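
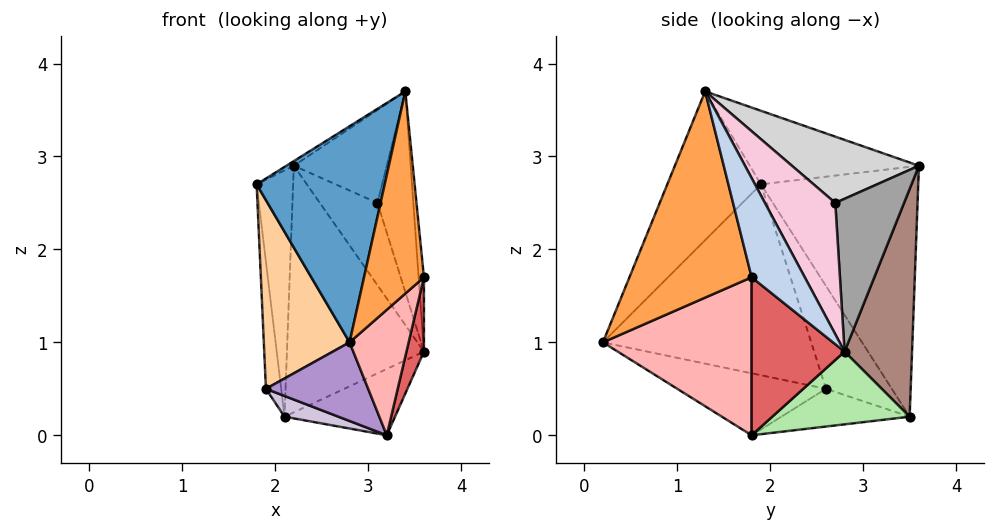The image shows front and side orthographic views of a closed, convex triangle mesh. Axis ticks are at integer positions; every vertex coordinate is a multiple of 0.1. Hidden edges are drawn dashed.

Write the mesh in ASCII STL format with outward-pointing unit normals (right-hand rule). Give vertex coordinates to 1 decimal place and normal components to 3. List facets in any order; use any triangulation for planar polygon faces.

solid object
 facet normal -0.536 -0.733 0.418
  outer loop
   vertex 3.4 1.3 3.7
   vertex 1.8 1.9 2.7
   vertex 2.8 0.2 1.0
  endloop
 endfacet
 facet normal 0.987 0.099 0.123
  outer loop
   vertex 3.6 1.8 1.7
   vertex 3.6 2.8 0.9
   vertex 3.4 1.3 3.7
  endloop
 endfacet
 facet normal 0.898 -0.440 -0.020
  outer loop
   vertex 3.6 1.8 1.7
   vertex 3.4 1.3 3.7
   vertex 2.8 0.2 1.0
  endloop
 endfacet
 facet normal -0.913 -0.376 -0.161
  outer loop
   vertex 1.9 2.6 0.5
   vertex 2.8 0.2 1.0
   vertex 1.8 1.9 2.7
  endloop
 endfacet
 facet normal -0.974 0.226 0.028
  outer loop
   vertex 1.9 2.6 0.5
   vertex 1.8 1.9 2.7
   vertex 2.1 3.5 0.2
  endloop
 endfacet
 facet normal 0.539 0.434 -0.722
  outer loop
   vertex 3.2 1.8 0.0
   vertex 2.1 3.5 0.2
   vertex 3.6 2.8 0.9
  endloop
 endfacet
 facet normal 0.957 -0.180 -0.225
  outer loop
   vertex 3.2 1.8 0.0
   vertex 3.6 2.8 0.9
   vertex 3.6 1.8 1.7
  endloop
 endfacet
 facet normal 0.908 -0.361 -0.214
  outer loop
   vertex 3.2 1.8 0.0
   vertex 3.6 1.8 1.7
   vertex 2.8 0.2 1.0
  endloop
 endfacet
 facet normal -0.518 -0.356 -0.777
  outer loop
   vertex 3.2 1.8 0.0
   vertex 2.8 0.2 1.0
   vertex 1.9 2.6 0.5
  endloop
 endfacet
 facet normal -0.452 -0.190 -0.871
  outer loop
   vertex 3.2 1.8 0.0
   vertex 1.9 2.6 0.5
   vertex 2.1 3.5 0.2
  endloop
 endfacet
 facet normal 0.441 0.896 -0.050
  outer loop
   vertex 2.2 3.6 2.9
   vertex 3.6 2.8 0.9
   vertex 2.1 3.5 0.2
  endloop
 endfacet
 facet normal -0.524 0.023 0.852
  outer loop
   vertex 2.2 3.6 2.9
   vertex 1.8 1.9 2.7
   vertex 3.4 1.3 3.7
  endloop
 endfacet
 facet normal -0.974 0.226 0.028
  outer loop
   vertex 2.2 3.6 2.9
   vertex 2.1 3.5 0.2
   vertex 1.8 1.9 2.7
  endloop
 endfacet
 facet normal 0.852 0.434 0.293
  outer loop
   vertex 3.1 2.7 2.5
   vertex 3.4 1.3 3.7
   vertex 3.6 2.8 0.9
  endloop
 endfacet
 facet normal 0.738 0.618 0.269
  outer loop
   vertex 3.1 2.7 2.5
   vertex 3.6 2.8 0.9
   vertex 2.2 3.6 2.9
  endloop
 endfacet
 facet normal 0.726 0.531 0.438
  outer loop
   vertex 3.1 2.7 2.5
   vertex 2.2 3.6 2.9
   vertex 3.4 1.3 3.7
  endloop
 endfacet
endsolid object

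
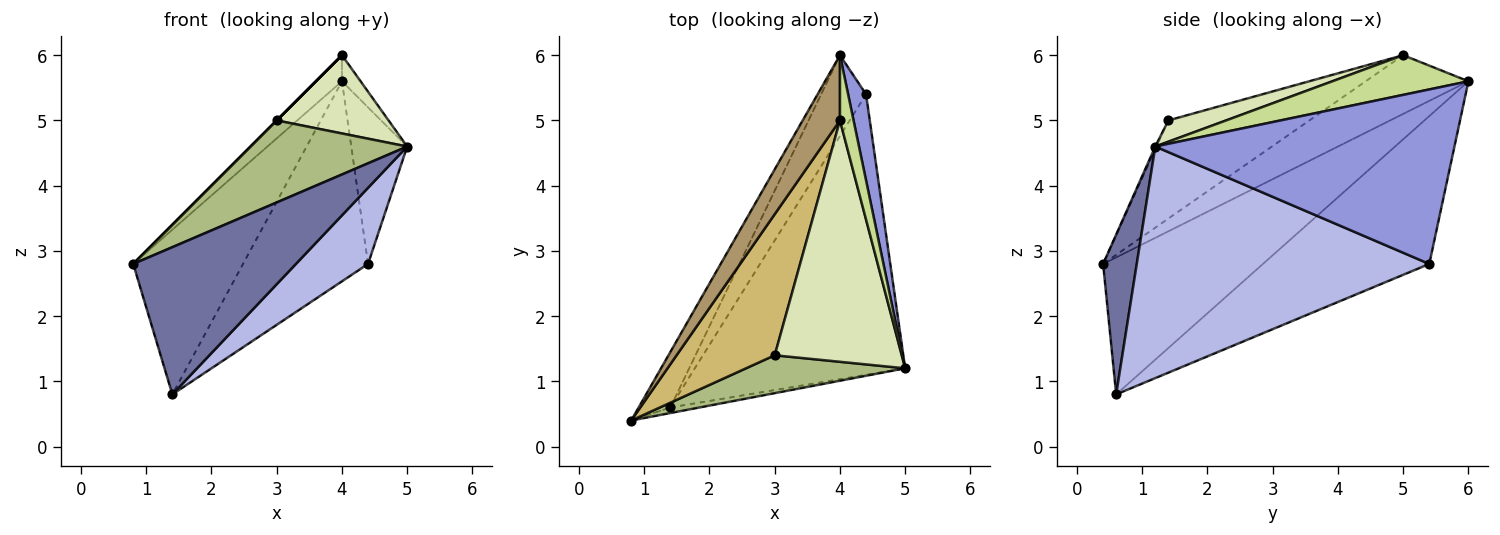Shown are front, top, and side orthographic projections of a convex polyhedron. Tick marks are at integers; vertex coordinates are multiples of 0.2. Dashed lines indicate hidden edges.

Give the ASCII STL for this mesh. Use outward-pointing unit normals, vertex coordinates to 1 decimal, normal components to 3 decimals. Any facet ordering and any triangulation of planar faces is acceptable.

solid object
 facet normal 0.202 -0.979 -0.037
  outer loop
   vertex 1.4 0.6 0.8
   vertex 5.0 1.2 4.6
   vertex 0.8 0.4 2.8
  endloop
 endfacet
 facet normal -0.810 0.556 -0.187
  outer loop
   vertex 1.4 0.6 0.8
   vertex 0.8 0.4 2.8
   vertex 4.0 6.0 5.6
  endloop
 endfacet
 facet normal 0.978 0.183 0.101
  outer loop
   vertex 4.4 5.4 2.8
   vertex 4.0 6.0 5.6
   vertex 5.0 1.2 4.6
  endloop
 endfacet
 facet normal 0.728 -0.179 -0.661
  outer loop
   vertex 4.4 5.4 2.8
   vertex 5.0 1.2 4.6
   vertex 1.4 0.6 0.8
  endloop
 endfacet
 facet normal -0.777 0.584 -0.236
  outer loop
   vertex 4.4 5.4 2.8
   vertex 1.4 0.6 0.8
   vertex 4.0 6.0 5.6
  endloop
 endfacet
 facet normal -0.007 -0.908 0.419
  outer loop
   vertex 3.0 1.4 5.0
   vertex 0.8 0.4 2.8
   vertex 5.0 1.2 4.6
  endloop
 endfacet
 facet normal 0.938 0.129 0.321
  outer loop
   vertex 4.0 5.0 6.0
   vertex 5.0 1.2 4.6
   vertex 4.0 6.0 5.6
  endloop
 endfacet
 facet normal 0.157 -0.305 0.939
  outer loop
   vertex 4.0 5.0 6.0
   vertex 3.0 1.4 5.0
   vertex 5.0 1.2 4.6
  endloop
 endfacet
 facet normal -0.825 0.210 0.524
  outer loop
   vertex 4.0 5.0 6.0
   vertex 4.0 6.0 5.6
   vertex 0.8 0.4 2.8
  endloop
 endfacet
 facet normal -0.707 0.000 0.707
  outer loop
   vertex 4.0 5.0 6.0
   vertex 0.8 0.4 2.8
   vertex 3.0 1.4 5.0
  endloop
 endfacet
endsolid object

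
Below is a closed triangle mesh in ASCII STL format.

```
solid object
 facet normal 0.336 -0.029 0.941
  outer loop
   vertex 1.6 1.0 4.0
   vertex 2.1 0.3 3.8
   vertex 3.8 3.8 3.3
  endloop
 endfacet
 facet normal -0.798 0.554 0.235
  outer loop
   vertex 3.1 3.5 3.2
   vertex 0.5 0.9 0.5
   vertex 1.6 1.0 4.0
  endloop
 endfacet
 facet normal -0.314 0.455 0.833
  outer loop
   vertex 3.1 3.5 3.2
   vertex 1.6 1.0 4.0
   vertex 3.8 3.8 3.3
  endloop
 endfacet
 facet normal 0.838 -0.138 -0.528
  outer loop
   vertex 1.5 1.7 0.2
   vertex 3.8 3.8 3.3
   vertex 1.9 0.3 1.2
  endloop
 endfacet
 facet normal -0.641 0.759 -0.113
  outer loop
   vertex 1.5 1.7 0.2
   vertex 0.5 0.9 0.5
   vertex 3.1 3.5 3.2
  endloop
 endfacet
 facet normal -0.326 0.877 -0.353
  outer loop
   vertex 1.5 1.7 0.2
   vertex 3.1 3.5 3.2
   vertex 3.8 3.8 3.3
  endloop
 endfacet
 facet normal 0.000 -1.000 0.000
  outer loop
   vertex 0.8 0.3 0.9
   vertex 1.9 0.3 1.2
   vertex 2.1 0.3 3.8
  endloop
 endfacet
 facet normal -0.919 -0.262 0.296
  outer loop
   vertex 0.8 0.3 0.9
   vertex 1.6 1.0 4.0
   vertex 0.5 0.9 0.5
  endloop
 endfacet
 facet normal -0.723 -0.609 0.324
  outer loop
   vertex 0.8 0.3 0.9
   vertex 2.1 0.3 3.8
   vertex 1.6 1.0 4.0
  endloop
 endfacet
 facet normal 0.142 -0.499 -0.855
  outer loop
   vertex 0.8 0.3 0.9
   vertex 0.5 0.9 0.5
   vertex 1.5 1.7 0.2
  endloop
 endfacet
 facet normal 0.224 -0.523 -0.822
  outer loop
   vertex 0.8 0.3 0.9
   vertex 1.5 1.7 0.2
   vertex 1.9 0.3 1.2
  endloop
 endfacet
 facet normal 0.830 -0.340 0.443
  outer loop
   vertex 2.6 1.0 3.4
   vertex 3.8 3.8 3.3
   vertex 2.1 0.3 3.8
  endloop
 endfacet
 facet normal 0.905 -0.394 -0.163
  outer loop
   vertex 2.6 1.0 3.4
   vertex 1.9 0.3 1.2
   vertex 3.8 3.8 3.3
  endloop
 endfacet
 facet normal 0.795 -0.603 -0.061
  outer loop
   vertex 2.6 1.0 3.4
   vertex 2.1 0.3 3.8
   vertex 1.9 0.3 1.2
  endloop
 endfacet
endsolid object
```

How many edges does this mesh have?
21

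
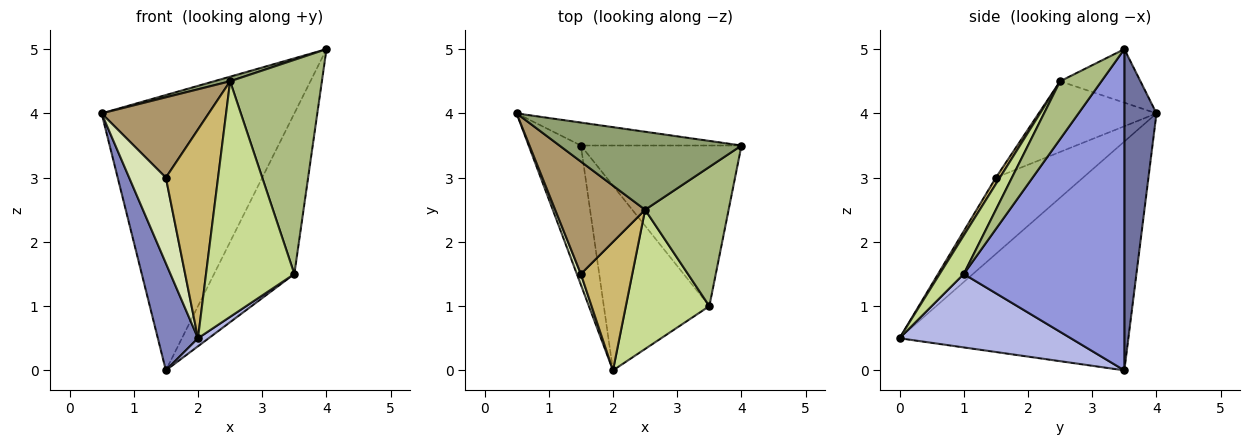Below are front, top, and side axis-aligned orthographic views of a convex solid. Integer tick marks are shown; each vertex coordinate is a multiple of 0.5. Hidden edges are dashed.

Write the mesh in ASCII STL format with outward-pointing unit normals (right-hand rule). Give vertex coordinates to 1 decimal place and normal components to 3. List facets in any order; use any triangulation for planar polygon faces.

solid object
 facet normal 0.164 0.983 -0.082
  outer loop
   vertex 1.5 3.5 0.0
   vertex 0.5 4.0 4.0
   vertex 4.0 3.5 5.0
  endloop
 endfacet
 facet normal -0.961 -0.169 -0.219
  outer loop
   vertex 1.5 3.5 0.0
   vertex 2.0 0.0 0.5
   vertex 0.5 4.0 4.0
  endloop
 endfacet
 facet normal 0.816 0.408 -0.408
  outer loop
   vertex 3.5 1.0 1.5
   vertex 1.5 3.5 0.0
   vertex 4.0 3.5 5.0
  endloop
 endfacet
 facet normal 0.571 -0.036 -0.820
  outer loop
   vertex 3.5 1.0 1.5
   vertex 2.0 0.0 0.5
   vertex 1.5 3.5 0.0
  endloop
 endfacet
 facet normal -0.282 -0.056 0.958
  outer loop
   vertex 2.5 2.5 4.5
   vertex 4.0 3.5 5.0
   vertex 0.5 4.0 4.0
  endloop
 endfacet
 facet normal 0.353 -0.784 0.510
  outer loop
   vertex 2.5 2.5 4.5
   vertex 3.5 1.0 1.5
   vertex 4.0 3.5 5.0
  endloop
 endfacet
 facet normal 0.229 -0.838 0.495
  outer loop
   vertex 2.5 2.5 4.5
   vertex 2.0 0.0 0.5
   vertex 3.5 1.0 1.5
  endloop
 endfacet
 facet normal -0.921 -0.388 0.048
  outer loop
   vertex 1.5 1.5 3.0
   vertex 0.5 4.0 4.0
   vertex 2.0 0.0 0.5
  endloop
 endfacet
 facet normal -0.539 -0.490 0.686
  outer loop
   vertex 1.5 1.5 3.0
   vertex 2.5 2.5 4.5
   vertex 0.5 4.0 4.0
  endloop
 endfacet
 facet normal 0.065 -0.850 0.523
  outer loop
   vertex 1.5 1.5 3.0
   vertex 2.0 0.0 0.5
   vertex 2.5 2.5 4.5
  endloop
 endfacet
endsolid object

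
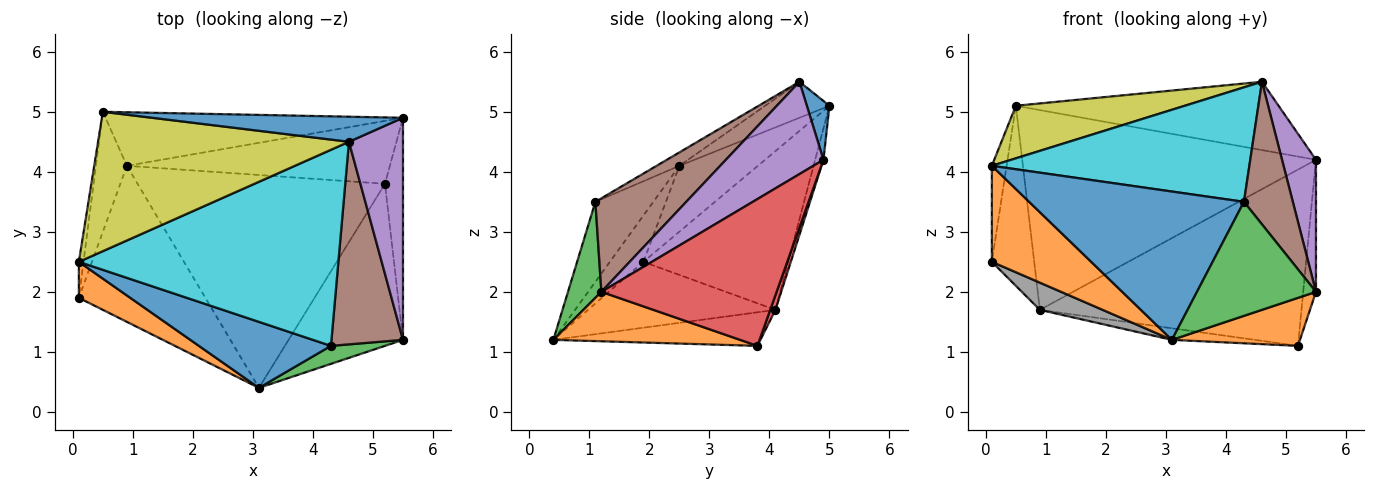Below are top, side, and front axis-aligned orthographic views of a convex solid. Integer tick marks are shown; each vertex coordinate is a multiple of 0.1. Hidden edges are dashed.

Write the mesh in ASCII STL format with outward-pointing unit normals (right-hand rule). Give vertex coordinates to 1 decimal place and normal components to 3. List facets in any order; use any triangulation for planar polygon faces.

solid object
 facet normal -0.239 -0.887 0.395
  outer loop
   vertex 4.3 1.1 3.5
   vertex 0.1 2.5 4.1
   vertex 3.1 0.4 1.2
  endloop
 endfacet
 facet normal -0.301 -0.893 0.335
  outer loop
   vertex 0.1 1.9 2.5
   vertex 3.1 0.4 1.2
   vertex 0.1 2.5 4.1
  endloop
 endfacet
 facet normal -0.980 0.185 -0.069
  outer loop
   vertex 0.1 1.9 2.5
   vertex 0.1 2.5 4.1
   vertex 0.5 5.0 5.1
  endloop
 endfacet
 facet normal 0.019 0.942 -0.336
  outer loop
   vertex 0.9 4.1 1.7
   vertex 5.5 4.9 4.2
   vertex 5.2 3.8 1.1
  endloop
 endfacet
 facet normal -0.027 0.966 -0.259
  outer loop
   vertex 0.9 4.1 1.7
   vertex 0.5 5.0 5.1
   vertex 5.5 4.9 4.2
  endloop
 endfacet
 facet normal -0.943 0.276 -0.184
  outer loop
   vertex 0.9 4.1 1.7
   vertex 0.1 1.9 2.5
   vertex 0.5 5.0 5.1
  endloop
 endfacet
 facet normal -0.134 0.054 -0.989
  outer loop
   vertex 0.9 4.1 1.7
   vertex 5.2 3.8 1.1
   vertex 3.1 0.4 1.2
  endloop
 endfacet
 facet normal -0.456 -0.153 -0.877
  outer loop
   vertex 0.9 4.1 1.7
   vertex 3.1 0.4 1.2
   vertex 0.1 1.9 2.5
  endloop
 endfacet
 facet normal -0.133 -0.350 0.927
  outer loop
   vertex 4.6 4.5 5.5
   vertex 0.5 5.0 5.1
   vertex 0.1 2.5 4.1
  endloop
 endfacet
 facet normal -0.045 -0.504 0.863
  outer loop
   vertex 4.6 4.5 5.5
   vertex 0.1 2.5 4.1
   vertex 4.3 1.1 3.5
  endloop
 endfacet
 facet normal 0.081 0.936 0.344
  outer loop
   vertex 4.6 4.5 5.5
   vertex 5.5 4.9 4.2
   vertex 0.5 5.0 5.1
  endloop
 endfacet
 facet normal 0.383 -0.262 -0.886
  outer loop
   vertex 5.5 1.2 2.0
   vertex 3.1 0.4 1.2
   vertex 5.2 3.8 1.1
  endloop
 endfacet
 facet normal 0.267 -0.952 0.150
  outer loop
   vertex 5.5 1.2 2.0
   vertex 4.3 1.1 3.5
   vertex 3.1 0.4 1.2
  endloop
 endfacet
 facet normal 0.990 0.072 -0.121
  outer loop
   vertex 5.5 1.2 2.0
   vertex 5.2 3.8 1.1
   vertex 5.5 4.9 4.2
  endloop
 endfacet
 facet normal 0.827 -0.288 0.484
  outer loop
   vertex 5.5 1.2 2.0
   vertex 5.5 4.9 4.2
   vertex 4.6 4.5 5.5
  endloop
 endfacet
 facet normal 0.731 -0.393 0.558
  outer loop
   vertex 5.5 1.2 2.0
   vertex 4.6 4.5 5.5
   vertex 4.3 1.1 3.5
  endloop
 endfacet
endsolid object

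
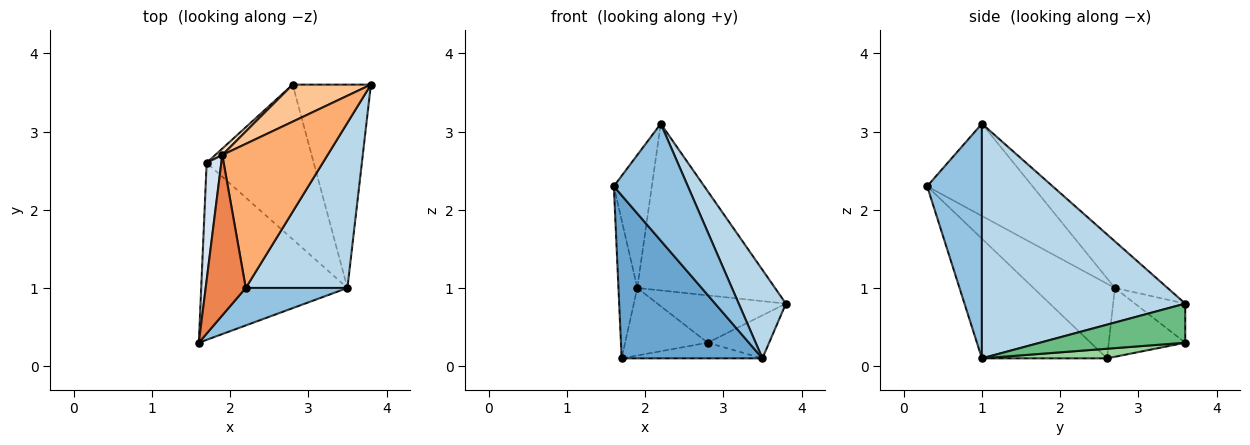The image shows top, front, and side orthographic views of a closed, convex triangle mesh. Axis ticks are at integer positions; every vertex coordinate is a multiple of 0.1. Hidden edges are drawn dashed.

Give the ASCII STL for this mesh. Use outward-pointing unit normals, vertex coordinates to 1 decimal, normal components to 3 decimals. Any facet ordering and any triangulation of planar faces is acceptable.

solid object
 facet normal -0.516 -0.580 -0.630
  outer loop
   vertex 3.5 1.0 0.1
   vertex 1.6 0.3 2.3
   vertex 1.7 2.6 0.1
  endloop
 endfacet
 facet normal 0.576 -0.779 0.249
  outer loop
   vertex 3.5 1.0 0.1
   vertex 2.2 1.0 3.1
   vertex 1.6 0.3 2.3
  endloop
 endfacet
 facet normal 0.897 -0.208 0.389
  outer loop
   vertex 3.5 1.0 0.1
   vertex 3.8 3.6 0.8
   vertex 2.2 1.0 3.1
  endloop
 endfacet
 facet normal -0.957 0.221 0.188
  outer loop
   vertex 1.9 2.7 1.0
   vertex 1.7 2.6 0.1
   vertex 1.6 0.3 2.3
  endloop
 endfacet
 facet normal -0.871 0.314 0.378
  outer loop
   vertex 1.9 2.7 1.0
   vertex 1.6 0.3 2.3
   vertex 2.2 1.0 3.1
  endloop
 endfacet
 facet normal -0.278 0.727 0.628
  outer loop
   vertex 1.9 2.7 1.0
   vertex 2.2 1.0 3.1
   vertex 3.8 3.6 0.8
  endloop
 endfacet
 facet normal -0.294 0.753 0.589
  outer loop
   vertex 2.8 3.6 0.3
   vertex 1.9 2.7 1.0
   vertex 3.8 3.6 0.8
  endloop
 endfacet
 facet normal -0.678 0.732 0.069
  outer loop
   vertex 2.8 3.6 0.3
   vertex 1.7 2.6 0.1
   vertex 1.9 2.7 1.0
  endloop
 endfacet
 facet normal 0.439 0.186 -0.879
  outer loop
   vertex 2.8 3.6 0.3
   vertex 3.8 3.6 0.8
   vertex 3.5 1.0 0.1
  endloop
 endfacet
 facet normal 0.089 0.100 -0.991
  outer loop
   vertex 2.8 3.6 0.3
   vertex 3.5 1.0 0.1
   vertex 1.7 2.6 0.1
  endloop
 endfacet
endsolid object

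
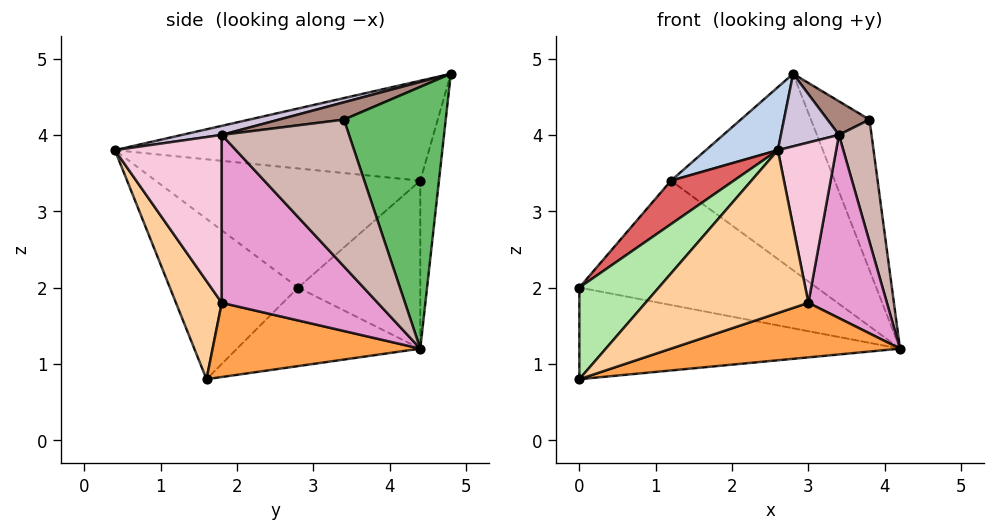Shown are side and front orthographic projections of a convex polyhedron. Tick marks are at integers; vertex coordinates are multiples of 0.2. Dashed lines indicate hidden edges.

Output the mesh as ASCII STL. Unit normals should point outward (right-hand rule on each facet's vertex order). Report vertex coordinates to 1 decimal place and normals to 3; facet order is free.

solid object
 facet normal -0.112 0.982 -0.153
  outer loop
   vertex 1.2 4.4 3.4
   vertex 2.8 4.8 4.8
   vertex 4.2 4.4 1.2
  endloop
 endfacet
 facet normal -0.631 -0.145 0.762
  outer loop
   vertex 1.2 4.4 3.4
   vertex 2.6 0.4 3.8
   vertex 2.8 4.8 4.8
  endloop
 endfacet
 facet normal 0.317 -0.350 -0.882
  outer loop
   vertex 3.0 1.8 1.8
   vertex 0.0 1.6 0.8
   vertex 4.2 4.4 1.2
  endloop
 endfacet
 facet normal 0.230 -0.818 -0.527
  outer loop
   vertex 3.0 1.8 1.8
   vertex 2.6 0.4 3.8
   vertex 0.0 1.6 0.8
  endloop
 endfacet
 facet normal 0.834 0.480 0.271
  outer loop
   vertex 3.8 3.4 4.2
   vertex 4.2 4.4 1.2
   vertex 2.8 4.8 4.8
  endloop
 endfacet
 facet normal -0.752 -0.466 0.466
  outer loop
   vertex 0.0 2.8 2.0
   vertex 0.0 1.6 0.8
   vertex 2.6 0.4 3.8
  endloop
 endfacet
 facet normal -0.655 -0.155 0.739
  outer loop
   vertex 0.0 2.8 2.0
   vertex 2.6 0.4 3.8
   vertex 1.2 4.4 3.4
  endloop
 endfacet
 facet normal -0.375 0.656 -0.656
  outer loop
   vertex 0.0 2.8 2.0
   vertex 4.2 4.4 1.2
   vertex 0.0 1.6 0.8
  endloop
 endfacet
 facet normal -0.388 0.754 -0.529
  outer loop
   vertex 0.0 2.8 2.0
   vertex 1.2 4.4 3.4
   vertex 4.2 4.4 1.2
  endloop
 endfacet
 facet normal 0.154 -0.226 0.962
  outer loop
   vertex 3.4 1.8 4.0
   vertex 2.8 4.8 4.8
   vertex 2.6 0.4 3.8
  endloop
 endfacet
 facet normal 0.295 -0.191 0.936
  outer loop
   vertex 3.4 1.8 4.0
   vertex 3.8 3.4 4.2
   vertex 2.8 4.8 4.8
  endloop
 endfacet
 facet normal 0.968 -0.248 0.046
  outer loop
   vertex 3.4 1.8 4.0
   vertex 4.2 4.4 1.2
   vertex 3.8 3.4 4.2
  endloop
 endfacet
 facet normal 0.882 -0.444 -0.160
  outer loop
   vertex 3.4 1.8 4.0
   vertex 3.0 1.8 1.8
   vertex 4.2 4.4 1.2
  endloop
 endfacet
 facet normal 0.867 -0.473 -0.158
  outer loop
   vertex 3.4 1.8 4.0
   vertex 2.6 0.4 3.8
   vertex 3.0 1.8 1.8
  endloop
 endfacet
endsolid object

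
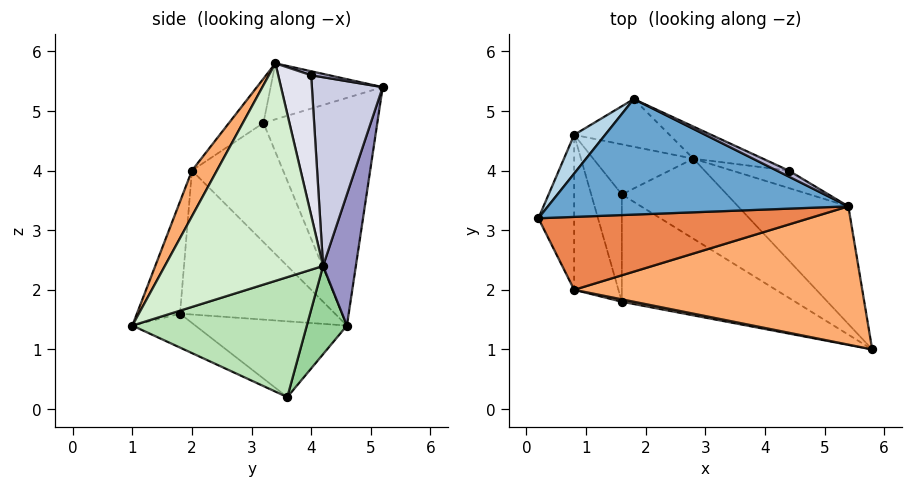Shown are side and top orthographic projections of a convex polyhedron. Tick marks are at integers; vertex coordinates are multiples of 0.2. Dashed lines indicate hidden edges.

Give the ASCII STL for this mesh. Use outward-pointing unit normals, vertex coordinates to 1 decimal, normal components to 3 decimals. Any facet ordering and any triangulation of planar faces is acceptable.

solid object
 facet normal -0.181 -0.147 0.972
  outer loop
   vertex 5.4 3.4 5.8
   vertex 1.8 5.2 5.4
   vertex 0.2 3.2 4.8
  endloop
 endfacet
 facet normal -0.153 -0.607 -0.780
  outer loop
   vertex 1.6 1.8 1.6
   vertex 1.6 3.6 0.2
   vertex 5.8 1.0 1.4
  endloop
 endfacet
 facet normal -0.792 0.601 0.108
  outer loop
   vertex 0.8 4.6 1.4
   vertex 0.2 3.2 4.8
   vertex 1.8 5.2 5.4
  endloop
 endfacet
 facet normal -0.890 -0.280 -0.360
  outer loop
   vertex 0.8 4.6 1.4
   vertex 1.6 3.6 0.2
   vertex 1.6 1.8 1.6
  endloop
 endfacet
 facet normal -0.130 -0.594 0.794
  outer loop
   vertex 0.8 2.0 4.0
   vertex 5.4 3.4 5.8
   vertex 0.2 3.2 4.8
  endloop
 endfacet
 facet normal 0.077 -0.872 0.483
  outer loop
   vertex 0.8 2.0 4.0
   vertex 5.8 1.0 1.4
   vertex 5.4 3.4 5.8
  endloop
 endfacet
 facet normal -0.186 -0.982 0.020
  outer loop
   vertex 0.8 2.0 4.0
   vertex 1.6 1.8 1.6
   vertex 5.8 1.0 1.4
  endloop
 endfacet
 facet normal -0.921 -0.276 -0.276
  outer loop
   vertex 0.8 2.0 4.0
   vertex 0.2 3.2 4.8
   vertex 0.8 4.6 1.4
  endloop
 endfacet
 facet normal -0.917 -0.282 -0.282
  outer loop
   vertex 0.8 2.0 4.0
   vertex 0.8 4.6 1.4
   vertex 1.6 1.8 1.6
  endloop
 endfacet
 facet normal 0.379 0.819 -0.430
  outer loop
   vertex 2.8 4.2 2.4
   vertex 1.6 3.6 0.2
   vertex 0.8 4.6 1.4
  endloop
 endfacet
 facet normal 0.556 0.674 -0.487
  outer loop
   vertex 2.8 4.2 2.4
   vertex 5.8 1.0 1.4
   vertex 1.6 3.6 0.2
  endloop
 endfacet
 facet normal 0.638 0.699 -0.323
  outer loop
   vertex 2.8 4.2 2.4
   vertex 5.4 3.4 5.8
   vertex 5.8 1.0 1.4
  endloop
 endfacet
 facet normal 0.293 0.932 -0.213
  outer loop
   vertex 2.8 4.2 2.4
   vertex 0.8 4.6 1.4
   vertex 1.8 5.2 5.4
  endloop
 endfacet
 facet normal 0.242 0.645 0.725
  outer loop
   vertex 4.4 4.0 5.6
   vertex 1.8 5.2 5.4
   vertex 5.4 3.4 5.8
  endloop
 endfacet
 facet normal 0.424 0.892 -0.156
  outer loop
   vertex 4.4 4.0 5.6
   vertex 2.8 4.2 2.4
   vertex 1.8 5.2 5.4
  endloop
 endfacet
 facet normal 0.534 0.818 -0.216
  outer loop
   vertex 4.4 4.0 5.6
   vertex 5.4 3.4 5.8
   vertex 2.8 4.2 2.4
  endloop
 endfacet
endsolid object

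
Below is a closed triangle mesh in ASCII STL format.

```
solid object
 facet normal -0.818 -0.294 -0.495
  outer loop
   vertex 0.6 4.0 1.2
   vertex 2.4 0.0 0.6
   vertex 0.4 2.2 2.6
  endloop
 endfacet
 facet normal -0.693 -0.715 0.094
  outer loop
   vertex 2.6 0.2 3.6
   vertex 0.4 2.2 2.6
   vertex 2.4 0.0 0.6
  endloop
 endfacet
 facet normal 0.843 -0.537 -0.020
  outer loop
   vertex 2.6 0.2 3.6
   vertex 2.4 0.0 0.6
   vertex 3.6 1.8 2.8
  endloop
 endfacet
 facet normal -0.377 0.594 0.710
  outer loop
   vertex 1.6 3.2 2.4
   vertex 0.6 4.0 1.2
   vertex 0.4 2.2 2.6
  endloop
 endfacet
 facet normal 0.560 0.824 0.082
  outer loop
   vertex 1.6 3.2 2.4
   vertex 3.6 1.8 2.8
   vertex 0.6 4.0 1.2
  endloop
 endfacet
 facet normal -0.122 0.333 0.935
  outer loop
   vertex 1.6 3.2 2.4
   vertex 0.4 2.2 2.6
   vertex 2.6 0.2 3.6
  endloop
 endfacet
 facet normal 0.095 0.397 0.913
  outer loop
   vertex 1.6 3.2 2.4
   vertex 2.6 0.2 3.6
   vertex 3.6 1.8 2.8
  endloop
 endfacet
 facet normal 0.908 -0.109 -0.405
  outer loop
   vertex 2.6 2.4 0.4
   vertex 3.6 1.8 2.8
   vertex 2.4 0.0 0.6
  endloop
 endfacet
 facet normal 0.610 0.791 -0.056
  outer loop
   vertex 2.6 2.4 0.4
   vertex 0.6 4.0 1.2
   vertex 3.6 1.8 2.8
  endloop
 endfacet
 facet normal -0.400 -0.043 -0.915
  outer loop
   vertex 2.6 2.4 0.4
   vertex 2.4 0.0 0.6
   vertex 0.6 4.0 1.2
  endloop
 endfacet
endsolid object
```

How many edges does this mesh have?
15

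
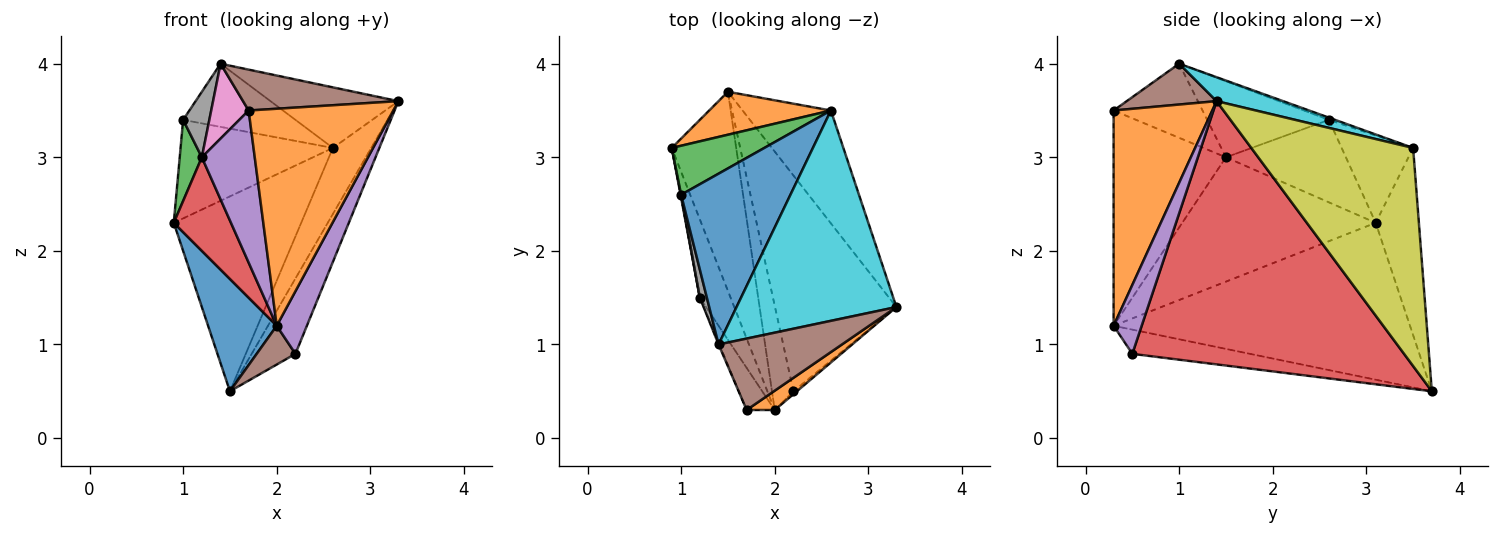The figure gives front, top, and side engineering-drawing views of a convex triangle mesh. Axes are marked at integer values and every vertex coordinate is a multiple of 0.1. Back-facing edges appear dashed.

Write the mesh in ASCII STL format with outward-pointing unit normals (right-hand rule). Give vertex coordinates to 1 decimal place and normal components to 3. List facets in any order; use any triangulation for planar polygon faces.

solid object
 facet normal -0.905 -0.209 -0.371
  outer loop
   vertex 2.0 0.3 1.2
   vertex 0.9 3.1 2.3
   vertex 1.5 3.7 0.5
  endloop
 endfacet
 facet normal 0.562 -0.824 0.073
  outer loop
   vertex 2.0 0.3 1.2
   vertex 3.3 1.4 3.6
   vertex 1.7 0.3 3.5
  endloop
 endfacet
 facet normal -0.983 -0.181 0.007
  outer loop
   vertex 1.2 1.5 3.0
   vertex 1.0 2.6 3.4
   vertex 0.9 3.1 2.3
  endloop
 endfacet
 facet normal -0.933 -0.276 -0.231
  outer loop
   vertex 1.2 1.5 3.0
   vertex 0.9 3.1 2.3
   vertex 2.0 0.3 1.2
  endloop
 endfacet
 facet normal -0.898 -0.423 -0.117
  outer loop
   vertex 1.2 1.5 3.0
   vertex 2.0 0.3 1.2
   vertex 1.7 0.3 3.5
  endloop
 endfacet
 facet normal 0.276 -0.477 0.834
  outer loop
   vertex 1.4 1.0 4.0
   vertex 1.7 0.3 3.5
   vertex 3.3 1.4 3.6
  endloop
 endfacet
 facet normal -0.922 -0.388 -0.010
  outer loop
   vertex 1.4 1.0 4.0
   vertex 1.2 1.5 3.0
   vertex 1.7 0.3 3.5
  endloop
 endfacet
 facet normal -0.974 -0.210 0.090
  outer loop
   vertex 1.4 1.0 4.0
   vertex 1.0 2.6 3.4
   vertex 1.2 1.5 3.0
  endloop
 endfacet
 facet normal 0.905 0.215 -0.367
  outer loop
   vertex 2.6 3.5 3.1
   vertex 3.3 1.4 3.6
   vertex 1.5 3.7 0.5
  endloop
 endfacet
 facet normal 0.143 0.274 0.951
  outer loop
   vertex 2.6 3.5 3.1
   vertex 1.4 1.0 4.0
   vertex 3.3 1.4 3.6
  endloop
 endfacet
 facet normal -0.019 0.347 0.938
  outer loop
   vertex 2.6 3.5 3.1
   vertex 1.0 2.6 3.4
   vertex 1.4 1.0 4.0
  endloop
 endfacet
 facet normal -0.314 0.927 0.204
  outer loop
   vertex 2.6 3.5 3.1
   vertex 1.5 3.7 0.5
   vertex 0.9 3.1 2.3
  endloop
 endfacet
 facet normal -0.387 0.826 0.410
  outer loop
   vertex 2.6 3.5 3.1
   vertex 0.9 3.1 2.3
   vertex 1.0 2.6 3.4
  endloop
 endfacet
 facet normal 0.899 0.145 -0.414
  outer loop
   vertex 2.2 0.5 0.9
   vertex 1.5 3.7 0.5
   vertex 3.3 1.4 3.6
  endloop
 endfacet
 facet normal 0.681 -0.731 -0.034
  outer loop
   vertex 2.2 0.5 0.9
   vertex 3.3 1.4 3.6
   vertex 2.0 0.3 1.2
  endloop
 endfacet
 facet normal -0.727 -0.239 -0.644
  outer loop
   vertex 2.2 0.5 0.9
   vertex 2.0 0.3 1.2
   vertex 1.5 3.7 0.5
  endloop
 endfacet
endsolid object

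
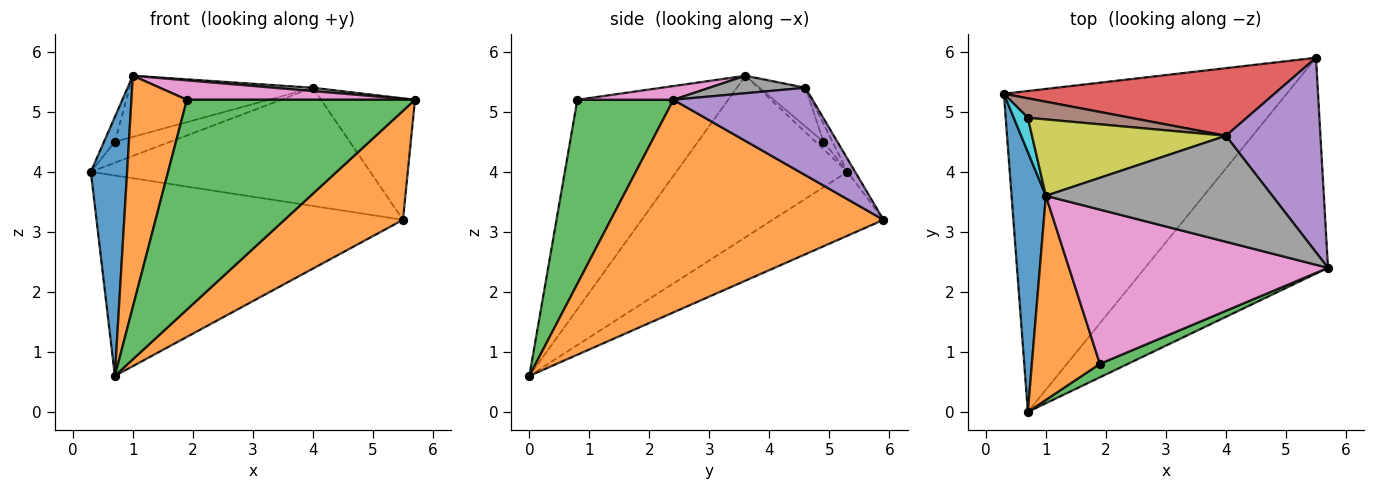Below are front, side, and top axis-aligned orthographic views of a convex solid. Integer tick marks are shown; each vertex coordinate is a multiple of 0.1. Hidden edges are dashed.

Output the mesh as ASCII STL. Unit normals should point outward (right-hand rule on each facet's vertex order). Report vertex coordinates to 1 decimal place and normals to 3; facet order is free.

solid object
 facet normal -0.188 0.520 -0.833
  outer loop
   vertex 5.5 5.9 3.2
   vertex 0.7 0.0 0.6
   vertex 0.3 5.3 4.0
  endloop
 endfacet
 facet normal 0.720 -0.313 -0.619
  outer loop
   vertex 5.5 5.9 3.2
   vertex 5.7 2.4 5.2
   vertex 0.7 0.0 0.6
  endloop
 endfacet
 facet normal 0.387 -0.920 0.059
  outer loop
   vertex 1.9 0.8 5.2
   vertex 0.7 0.0 0.6
   vertex 5.7 2.4 5.2
  endloop
 endfacet
 facet normal -0.024 0.868 0.497
  outer loop
   vertex 4.0 4.6 5.4
   vertex 5.5 5.9 3.2
   vertex 0.3 5.3 4.0
  endloop
 endfacet
 facet normal 0.618 0.417 0.667
  outer loop
   vertex 4.0 4.6 5.4
   vertex 5.7 2.4 5.2
   vertex 5.5 5.9 3.2
  endloop
 endfacet
 facet normal -0.118 0.727 0.676
  outer loop
   vertex 0.7 4.9 4.5
   vertex 4.0 4.6 5.4
   vertex 0.3 5.3 4.0
  endloop
 endfacet
 facet normal 0.052 -0.125 0.991
  outer loop
   vertex 1.0 3.6 5.6
   vertex 1.9 0.8 5.2
   vertex 5.7 2.4 5.2
  endloop
 endfacet
 facet normal 0.077 -0.031 0.997
  outer loop
   vertex 1.0 3.6 5.6
   vertex 5.7 2.4 5.2
   vertex 4.0 4.6 5.4
  endloop
 endfacet
 facet normal -0.154 0.617 0.772
  outer loop
   vertex 1.0 3.6 5.6
   vertex 4.0 4.6 5.4
   vertex 0.7 4.9 4.5
  endloop
 endfacet
 facet normal -0.391 0.540 0.745
  outer loop
   vertex 1.0 3.6 5.6
   vertex 0.7 4.9 4.5
   vertex 0.3 5.3 4.0
  endloop
 endfacet
 facet normal -0.958 -0.203 0.204
  outer loop
   vertex 1.0 3.6 5.6
   vertex 0.3 5.3 4.0
   vertex 0.7 0.0 0.6
  endloop
 endfacet
 facet normal -0.898 -0.330 0.292
  outer loop
   vertex 1.0 3.6 5.6
   vertex 0.7 0.0 0.6
   vertex 1.9 0.8 5.2
  endloop
 endfacet
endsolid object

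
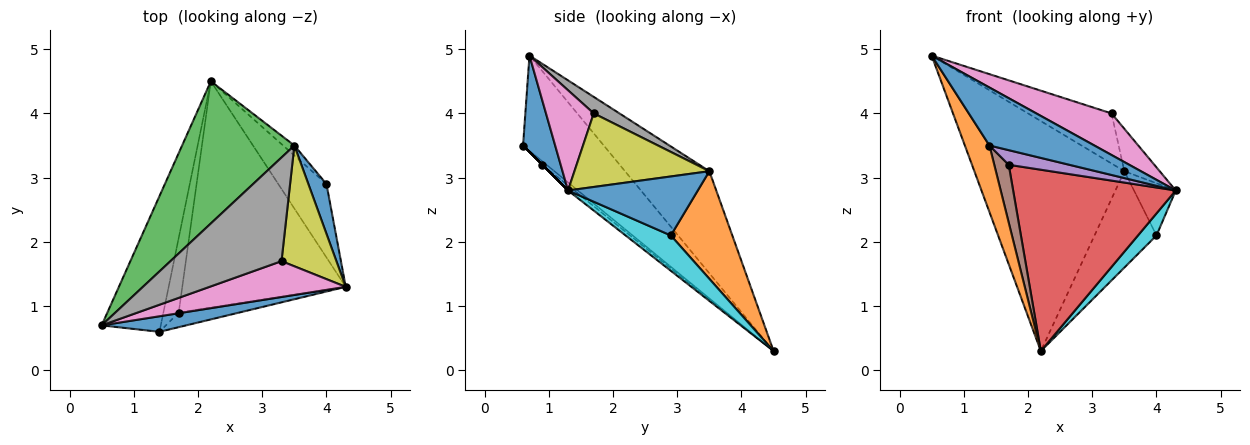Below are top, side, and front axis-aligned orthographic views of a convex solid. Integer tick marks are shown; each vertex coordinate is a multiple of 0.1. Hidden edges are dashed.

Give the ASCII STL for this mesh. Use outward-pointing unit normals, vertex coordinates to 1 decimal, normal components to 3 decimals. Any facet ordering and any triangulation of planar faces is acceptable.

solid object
 facet normal 0.284 -0.926 0.248
  outer loop
   vertex 1.4 0.6 3.5
   vertex 4.3 1.3 2.8
   vertex 0.5 0.7 4.9
  endloop
 endfacet
 facet normal -0.822 -0.250 -0.511
  outer loop
   vertex 1.4 0.6 3.5
   vertex 0.5 0.7 4.9
   vertex 2.2 4.5 0.3
  endloop
 endfacet
 facet normal -0.432 0.767 0.474
  outer loop
   vertex 3.5 3.5 3.1
   vertex 2.2 4.5 0.3
   vertex 0.5 0.7 4.9
  endloop
 endfacet
 facet normal -0.024 -0.625 -0.780
  outer loop
   vertex 1.7 0.9 3.2
   vertex 2.2 4.5 0.3
   vertex 4.3 1.3 2.8
  endloop
 endfacet
 facet normal 0.000 -0.707 -0.707
  outer loop
   vertex 1.7 0.9 3.2
   vertex 4.3 1.3 2.8
   vertex 1.4 0.6 3.5
  endloop
 endfacet
 facet normal -0.176 -0.603 -0.778
  outer loop
   vertex 1.7 0.9 3.2
   vertex 1.4 0.6 3.5
   vertex 2.2 4.5 0.3
  endloop
 endfacet
 facet normal 0.433 -0.683 0.588
  outer loop
   vertex 3.3 1.7 4.0
   vertex 0.5 0.7 4.9
   vertex 4.3 1.3 2.8
  endloop
 endfacet
 facet normal 0.133 0.431 0.892
  outer loop
   vertex 3.3 1.7 4.0
   vertex 3.5 3.5 3.1
   vertex 0.5 0.7 4.9
  endloop
 endfacet
 facet normal 0.784 0.205 0.585
  outer loop
   vertex 3.3 1.7 4.0
   vertex 4.3 1.3 2.8
   vertex 3.5 3.5 3.1
  endloop
 endfacet
 facet normal 0.575 -0.235 -0.784
  outer loop
   vertex 4.0 2.9 2.1
   vertex 4.3 1.3 2.8
   vertex 2.2 4.5 0.3
  endloop
 endfacet
 facet normal 0.914 0.294 0.280
  outer loop
   vertex 4.0 2.9 2.1
   vertex 3.5 3.5 3.1
   vertex 4.3 1.3 2.8
  endloop
 endfacet
 facet normal 0.703 0.708 -0.073
  outer loop
   vertex 4.0 2.9 2.1
   vertex 2.2 4.5 0.3
   vertex 3.5 3.5 3.1
  endloop
 endfacet
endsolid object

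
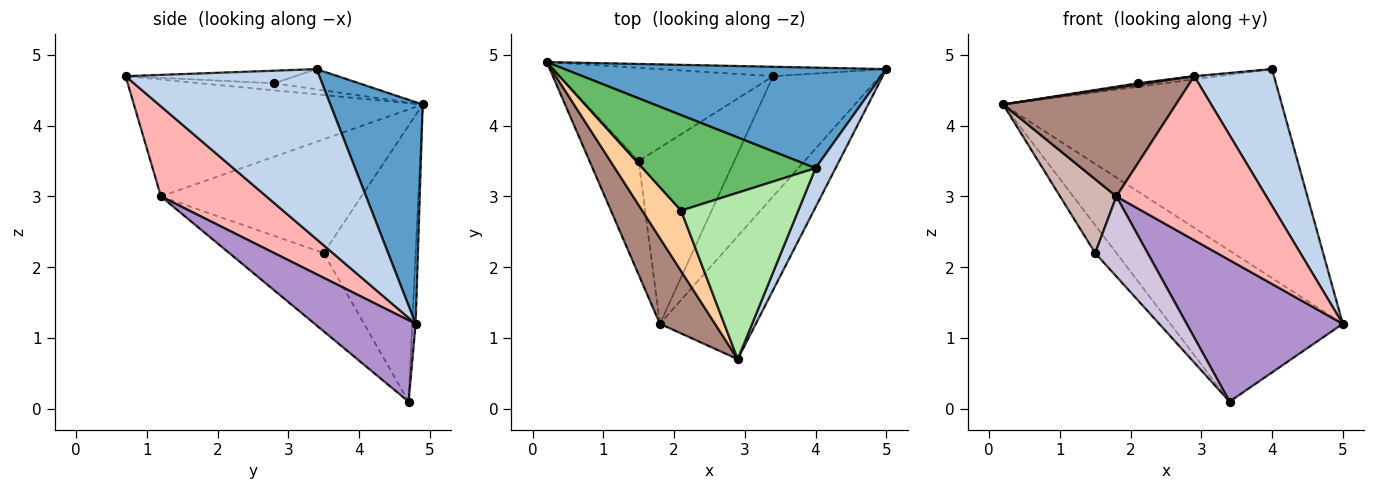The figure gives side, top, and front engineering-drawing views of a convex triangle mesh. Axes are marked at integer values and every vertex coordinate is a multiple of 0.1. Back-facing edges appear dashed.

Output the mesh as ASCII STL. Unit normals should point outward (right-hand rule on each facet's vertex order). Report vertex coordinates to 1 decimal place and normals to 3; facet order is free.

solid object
 facet normal 0.286 0.863 0.415
  outer loop
   vertex 4.0 3.4 4.8
   vertex 5.0 4.8 1.2
   vertex 0.2 4.9 4.3
  endloop
 endfacet
 facet normal 0.919 -0.379 0.108
  outer loop
   vertex 4.0 3.4 4.8
   vertex 2.9 0.7 4.7
   vertex 5.0 4.8 1.2
  endloop
 endfacet
 facet normal -0.019 0.998 -0.062
  outer loop
   vertex 3.4 4.7 0.1
   vertex 0.2 4.9 4.3
   vertex 5.0 4.8 1.2
  endloop
 endfacet
 facet normal -0.179 -0.021 0.984
  outer loop
   vertex 2.1 2.8 4.6
   vertex 0.2 4.9 4.3
   vertex 2.9 0.7 4.7
  endloop
 endfacet
 facet normal -0.116 0.037 0.993
  outer loop
   vertex 2.1 2.8 4.6
   vertex 4.0 3.4 4.8
   vertex 0.2 4.9 4.3
  endloop
 endfacet
 facet normal -0.107 0.007 0.994
  outer loop
   vertex 2.1 2.8 4.6
   vertex 2.9 0.7 4.7
   vertex 4.0 3.4 4.8
  endloop
 endfacet
 facet normal -0.778 0.180 -0.602
  outer loop
   vertex 1.5 3.5 2.2
   vertex 0.2 4.9 4.3
   vertex 3.4 4.7 0.1
  endloop
 endfacet
 facet normal 0.491 -0.697 -0.523
  outer loop
   vertex 1.8 1.2 3.0
   vertex 5.0 4.8 1.2
   vertex 2.9 0.7 4.7
  endloop
 endfacet
 facet normal 0.442 -0.683 -0.581
  outer loop
   vertex 1.8 1.2 3.0
   vertex 3.4 4.7 0.1
   vertex 5.0 4.8 1.2
  endloop
 endfacet
 facet normal -0.597 -0.332 -0.730
  outer loop
   vertex 1.8 1.2 3.0
   vertex 1.5 3.5 2.2
   vertex 3.4 4.7 0.1
  endloop
 endfacet
 facet normal -0.796 -0.476 0.375
  outer loop
   vertex 1.8 1.2 3.0
   vertex 2.9 0.7 4.7
   vertex 0.2 4.9 4.3
  endloop
 endfacet
 facet normal -0.889 -0.250 -0.384
  outer loop
   vertex 1.8 1.2 3.0
   vertex 0.2 4.9 4.3
   vertex 1.5 3.5 2.2
  endloop
 endfacet
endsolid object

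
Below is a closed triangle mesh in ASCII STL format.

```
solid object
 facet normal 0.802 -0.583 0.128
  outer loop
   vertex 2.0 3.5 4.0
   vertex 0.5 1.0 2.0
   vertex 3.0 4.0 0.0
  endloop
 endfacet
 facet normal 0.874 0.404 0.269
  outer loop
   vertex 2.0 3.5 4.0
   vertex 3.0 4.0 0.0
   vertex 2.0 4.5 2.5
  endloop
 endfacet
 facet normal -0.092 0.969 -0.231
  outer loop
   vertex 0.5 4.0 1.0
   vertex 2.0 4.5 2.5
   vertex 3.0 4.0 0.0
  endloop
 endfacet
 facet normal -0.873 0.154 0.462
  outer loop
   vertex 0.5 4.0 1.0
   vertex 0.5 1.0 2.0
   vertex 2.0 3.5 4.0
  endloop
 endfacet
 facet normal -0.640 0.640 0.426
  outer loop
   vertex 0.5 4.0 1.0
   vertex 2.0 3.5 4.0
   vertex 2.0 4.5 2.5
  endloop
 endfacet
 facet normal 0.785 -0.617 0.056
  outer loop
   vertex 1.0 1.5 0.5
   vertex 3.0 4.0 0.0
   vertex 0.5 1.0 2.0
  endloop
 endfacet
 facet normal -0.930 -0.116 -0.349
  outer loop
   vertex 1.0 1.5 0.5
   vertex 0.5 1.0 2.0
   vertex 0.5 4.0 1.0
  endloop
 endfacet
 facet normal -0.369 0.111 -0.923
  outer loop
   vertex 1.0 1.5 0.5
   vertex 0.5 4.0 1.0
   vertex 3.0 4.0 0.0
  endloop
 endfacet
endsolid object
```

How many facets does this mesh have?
8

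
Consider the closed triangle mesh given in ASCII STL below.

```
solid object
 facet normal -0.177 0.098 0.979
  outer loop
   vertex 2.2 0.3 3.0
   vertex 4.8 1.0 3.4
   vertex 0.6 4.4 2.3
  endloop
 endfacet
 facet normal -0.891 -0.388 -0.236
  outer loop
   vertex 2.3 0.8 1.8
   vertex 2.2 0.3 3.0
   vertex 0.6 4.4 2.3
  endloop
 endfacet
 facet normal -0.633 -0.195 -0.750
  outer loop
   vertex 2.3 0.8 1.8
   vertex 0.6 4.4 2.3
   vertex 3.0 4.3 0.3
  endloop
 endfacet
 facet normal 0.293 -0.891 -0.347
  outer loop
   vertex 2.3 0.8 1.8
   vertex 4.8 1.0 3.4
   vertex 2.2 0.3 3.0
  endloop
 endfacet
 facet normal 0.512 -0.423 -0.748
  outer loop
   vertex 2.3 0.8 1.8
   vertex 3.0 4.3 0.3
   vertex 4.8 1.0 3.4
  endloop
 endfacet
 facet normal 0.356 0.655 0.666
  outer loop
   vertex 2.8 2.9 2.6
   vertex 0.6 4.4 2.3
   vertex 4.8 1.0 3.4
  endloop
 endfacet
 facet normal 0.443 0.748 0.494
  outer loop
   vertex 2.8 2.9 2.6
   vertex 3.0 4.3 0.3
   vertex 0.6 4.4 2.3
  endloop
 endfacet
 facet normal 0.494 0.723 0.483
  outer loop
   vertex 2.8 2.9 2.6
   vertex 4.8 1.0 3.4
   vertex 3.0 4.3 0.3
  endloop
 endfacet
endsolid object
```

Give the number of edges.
12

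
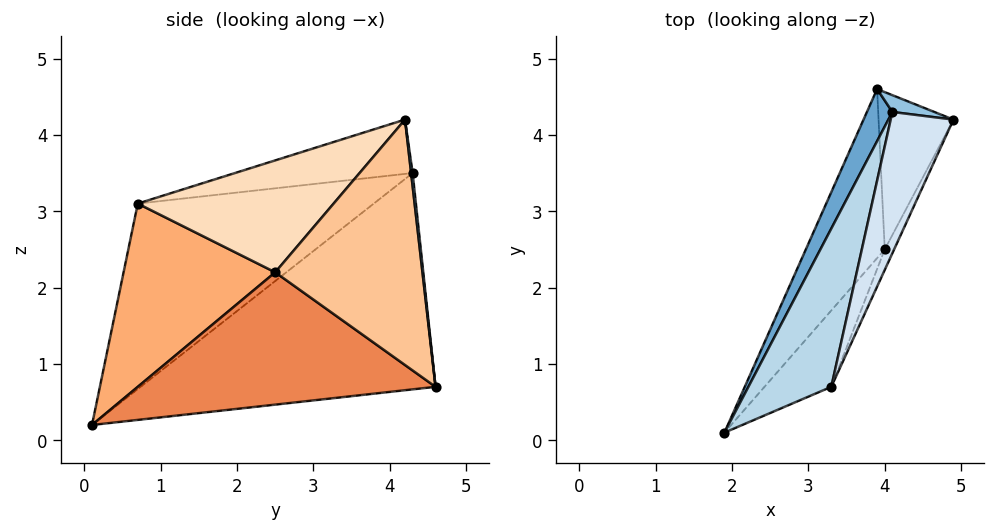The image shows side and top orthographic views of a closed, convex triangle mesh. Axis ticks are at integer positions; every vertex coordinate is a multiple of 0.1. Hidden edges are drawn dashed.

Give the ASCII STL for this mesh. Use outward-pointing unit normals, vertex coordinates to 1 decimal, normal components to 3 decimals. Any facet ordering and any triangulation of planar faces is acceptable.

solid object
 facet normal -0.913 0.394 0.107
  outer loop
   vertex 4.1 4.3 3.5
   vertex 3.9 4.6 0.7
   vertex 1.9 0.1 0.2
  endloop
 endfacet
 facet normal 0.033 0.994 0.104
  outer loop
   vertex 4.1 4.3 3.5
   vertex 4.9 4.2 4.2
   vertex 3.9 4.6 0.7
  endloop
 endfacet
 facet normal -0.902 0.156 0.403
  outer loop
   vertex 4.1 4.3 3.5
   vertex 1.9 0.1 0.2
   vertex 3.3 0.7 3.1
  endloop
 endfacet
 facet normal -0.653 0.061 0.755
  outer loop
   vertex 4.1 4.3 3.5
   vertex 3.3 0.7 3.1
   vertex 4.9 4.2 4.2
  endloop
 endfacet
 facet normal 0.817 -0.309 -0.487
  outer loop
   vertex 4.0 2.5 2.2
   vertex 1.9 0.1 0.2
   vertex 3.9 4.6 0.7
  endloop
 endfacet
 facet normal 0.828 -0.473 -0.302
  outer loop
   vertex 4.0 2.5 2.2
   vertex 3.3 0.7 3.1
   vertex 1.9 0.1 0.2
  endloop
 endfacet
 facet normal 0.944 -0.161 -0.288
  outer loop
   vertex 4.0 2.5 2.2
   vertex 3.9 4.6 0.7
   vertex 4.9 4.2 4.2
  endloop
 endfacet
 facet normal 0.916 -0.394 -0.077
  outer loop
   vertex 4.0 2.5 2.2
   vertex 4.9 4.2 4.2
   vertex 3.3 0.7 3.1
  endloop
 endfacet
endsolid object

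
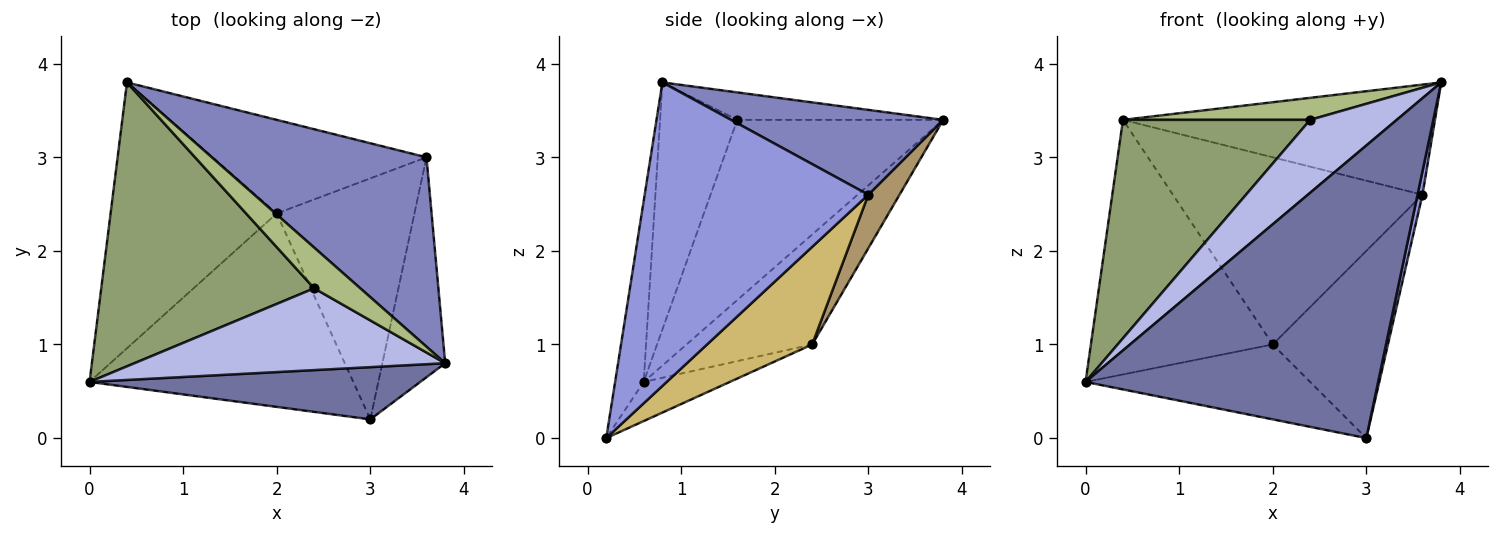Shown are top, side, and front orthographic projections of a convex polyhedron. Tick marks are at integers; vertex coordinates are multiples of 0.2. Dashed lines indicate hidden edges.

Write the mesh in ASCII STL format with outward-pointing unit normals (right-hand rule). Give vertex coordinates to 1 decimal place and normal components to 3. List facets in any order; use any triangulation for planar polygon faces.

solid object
 facet normal -0.096 -0.980 0.175
  outer loop
   vertex 3.0 0.2 0.0
   vertex 3.8 0.8 3.8
   vertex 0.0 0.6 0.6
  endloop
 endfacet
 facet normal 0.323 0.476 0.818
  outer loop
   vertex 3.6 3.0 2.6
   vertex 0.4 3.8 3.4
   vertex 3.8 0.8 3.8
  endloop
 endfacet
 facet normal 0.979 -0.022 -0.203
  outer loop
   vertex 3.6 3.0 2.6
   vertex 3.8 0.8 3.8
   vertex 3.0 0.2 0.0
  endloop
 endfacet
 facet normal -0.510 -0.572 0.642
  outer loop
   vertex 2.4 1.6 3.4
   vertex 0.0 0.6 0.6
   vertex 3.8 0.8 3.8
  endloop
 endfacet
 facet normal -0.557 -0.506 0.658
  outer loop
   vertex 2.4 1.6 3.4
   vertex 0.4 3.8 3.4
   vertex 0.0 0.6 0.6
  endloop
 endfacet
 facet normal -0.463 -0.421 0.780
  outer loop
   vertex 2.4 1.6 3.4
   vertex 3.8 0.8 3.8
   vertex 0.4 3.8 3.4
  endloop
 endfacet
 facet normal -0.431 0.624 -0.652
  outer loop
   vertex 2.0 2.4 1.0
   vertex 0.0 0.6 0.6
   vertex 0.4 3.8 3.4
  endloop
 endfacet
 facet normal -0.137 0.358 -0.924
  outer loop
   vertex 2.0 2.4 1.0
   vertex 3.0 0.2 0.0
   vertex 0.0 0.6 0.6
  endloop
 endfacet
 facet normal 0.111 0.889 -0.444
  outer loop
   vertex 2.0 2.4 1.0
   vertex 0.4 3.8 3.4
   vertex 3.6 3.0 2.6
  endloop
 endfacet
 facet normal 0.488 0.535 -0.689
  outer loop
   vertex 2.0 2.4 1.0
   vertex 3.6 3.0 2.6
   vertex 3.0 0.2 0.0
  endloop
 endfacet
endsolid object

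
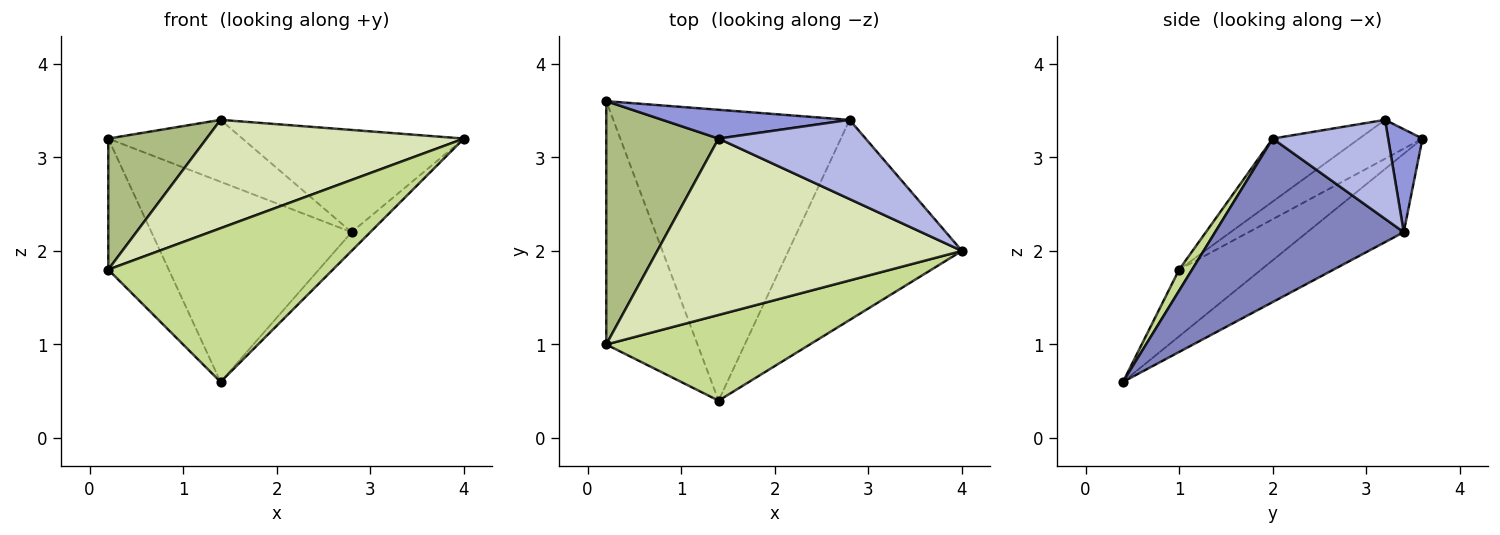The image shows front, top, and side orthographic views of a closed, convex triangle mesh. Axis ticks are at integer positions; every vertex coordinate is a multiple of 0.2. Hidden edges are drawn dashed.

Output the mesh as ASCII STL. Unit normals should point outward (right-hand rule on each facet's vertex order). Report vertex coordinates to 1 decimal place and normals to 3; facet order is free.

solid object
 facet normal -0.264 0.547 -0.795
  outer loop
   vertex 2.8 3.4 2.2
   vertex 1.4 0.4 0.6
   vertex 0.2 3.6 3.2
  endloop
 endfacet
 facet normal 0.684 0.068 -0.726
  outer loop
   vertex 2.8 3.4 2.2
   vertex 4.0 2.0 3.2
   vertex 1.4 0.4 0.6
  endloop
 endfacet
 facet normal 0.226 0.883 0.411
  outer loop
   vertex 2.8 3.4 2.2
   vertex 0.2 3.6 3.2
   vertex 1.4 3.2 3.4
  endloop
 endfacet
 facet normal 0.381 0.731 0.566
  outer loop
   vertex 2.8 3.4 2.2
   vertex 1.4 3.2 3.4
   vertex 4.0 2.0 3.2
  endloop
 endfacet
 facet normal -0.541 0.399 -0.740
  outer loop
   vertex 0.2 1.0 1.8
   vertex 0.2 3.6 3.2
   vertex 1.4 0.4 0.6
  endloop
 endfacet
 facet normal -0.292 -0.454 0.842
  outer loop
   vertex 0.2 1.0 1.8
   vertex 1.4 3.2 3.4
   vertex 0.2 3.6 3.2
  endloop
 endfacet
 facet normal 0.050 -0.872 0.486
  outer loop
   vertex 0.2 1.0 1.8
   vertex 1.4 0.4 0.6
   vertex 4.0 2.0 3.2
  endloop
 endfacet
 facet normal -0.173 -0.516 0.839
  outer loop
   vertex 0.2 1.0 1.8
   vertex 4.0 2.0 3.2
   vertex 1.4 3.2 3.4
  endloop
 endfacet
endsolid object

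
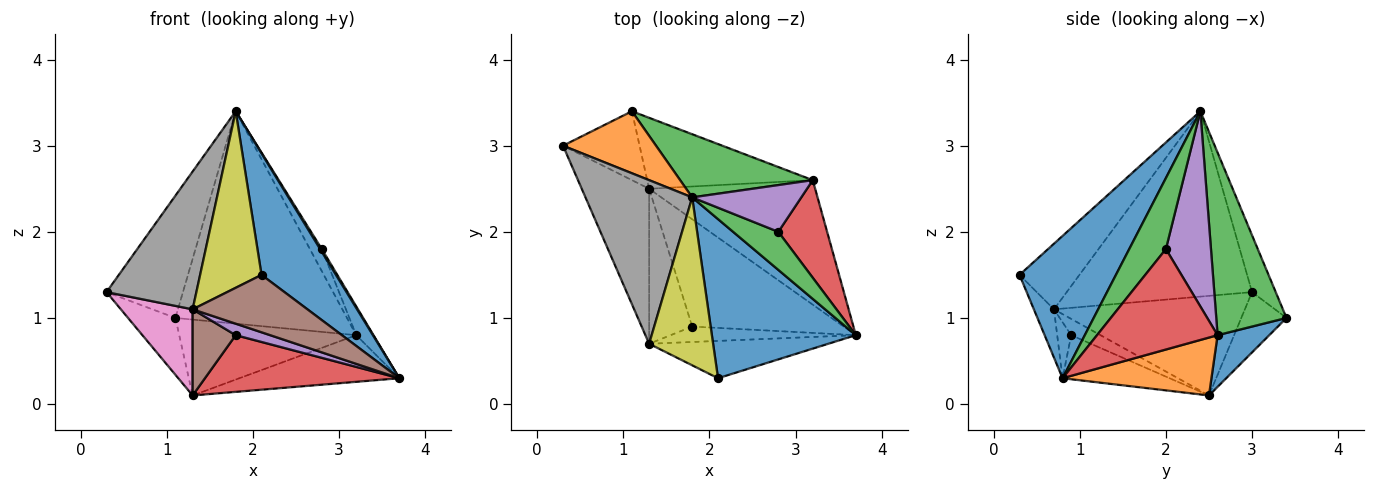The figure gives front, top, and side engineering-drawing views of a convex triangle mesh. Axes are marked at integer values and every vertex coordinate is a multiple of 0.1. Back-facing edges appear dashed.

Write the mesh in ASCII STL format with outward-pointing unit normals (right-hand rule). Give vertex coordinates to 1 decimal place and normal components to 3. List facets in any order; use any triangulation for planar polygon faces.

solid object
 facet normal 0.618 -0.477 0.625
  outer loop
   vertex 1.8 2.4 3.4
   vertex 2.1 0.3 1.5
   vertex 3.7 0.8 0.3
  endloop
 endfacet
 facet normal 0.310 0.333 -0.890
  outer loop
   vertex 1.3 2.5 0.1
   vertex 3.2 2.6 0.8
   vertex 3.7 0.8 0.3
  endloop
 endfacet
 facet normal 0.843 -0.038 0.536
  outer loop
   vertex 2.8 2.0 1.8
   vertex 1.8 2.4 3.4
   vertex 3.7 0.8 0.3
  endloop
 endfacet
 facet normal 0.892 0.127 0.433
  outer loop
   vertex 2.8 2.0 1.8
   vertex 3.7 0.8 0.3
   vertex 3.2 2.6 0.8
  endloop
 endfacet
 facet normal 0.851 0.225 0.475
  outer loop
   vertex 2.8 2.0 1.8
   vertex 3.2 2.6 0.8
   vertex 1.8 2.4 3.4
  endloop
 endfacet
 facet normal -0.145 -0.830 -0.539
  outer loop
   vertex 1.3 0.7 1.1
   vertex 3.7 0.8 0.3
   vertex 2.1 0.3 1.5
  endloop
 endfacet
 facet normal -0.791 -0.297 -0.535
  outer loop
   vertex 1.3 0.7 1.1
   vertex 0.3 3.0 1.3
   vertex 1.3 2.5 0.1
  endloop
 endfacet
 facet normal -0.799 -0.387 0.460
  outer loop
   vertex 1.3 0.7 1.1
   vertex 1.8 2.4 3.4
   vertex 0.3 3.0 1.3
  endloop
 endfacet
 facet normal -0.577 -0.592 0.563
  outer loop
   vertex 1.3 0.7 1.1
   vertex 2.1 0.3 1.5
   vertex 1.8 2.4 3.4
  endloop
 endfacet
 facet normal -0.519 0.544 -0.659
  outer loop
   vertex 1.1 3.4 1.0
   vertex 1.3 2.5 0.1
   vertex 0.3 3.0 1.3
  endloop
 endfacet
 facet normal 0.209 0.714 -0.668
  outer loop
   vertex 1.1 3.4 1.0
   vertex 3.2 2.6 0.8
   vertex 1.3 2.5 0.1
  endloop
 endfacet
 facet normal -0.266 0.860 0.436
  outer loop
   vertex 1.1 3.4 1.0
   vertex 0.3 3.0 1.3
   vertex 1.8 2.4 3.4
  endloop
 endfacet
 facet normal 0.365 0.892 0.265
  outer loop
   vertex 1.1 3.4 1.0
   vertex 1.8 2.4 3.4
   vertex 3.2 2.6 0.8
  endloop
 endfacet
 facet normal -0.249 -0.452 -0.856
  outer loop
   vertex 1.8 0.9 0.8
   vertex 1.3 2.5 0.1
   vertex 3.7 0.8 0.3
  endloop
 endfacet
 facet normal -0.236 -0.580 -0.780
  outer loop
   vertex 1.8 0.9 0.8
   vertex 3.7 0.8 0.3
   vertex 1.3 0.7 1.1
  endloop
 endfacet
 facet normal -0.314 -0.461 -0.830
  outer loop
   vertex 1.8 0.9 0.8
   vertex 1.3 0.7 1.1
   vertex 1.3 2.5 0.1
  endloop
 endfacet
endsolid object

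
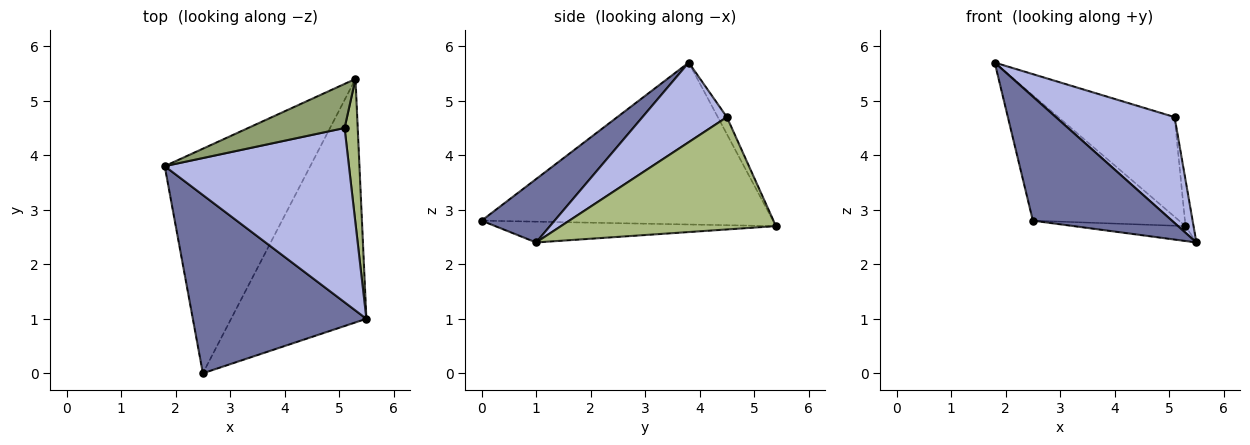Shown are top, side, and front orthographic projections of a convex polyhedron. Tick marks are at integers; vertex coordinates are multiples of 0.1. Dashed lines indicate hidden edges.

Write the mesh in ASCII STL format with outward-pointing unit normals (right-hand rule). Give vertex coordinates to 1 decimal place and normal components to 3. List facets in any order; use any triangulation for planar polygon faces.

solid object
 facet normal 0.287 -0.547 0.786
  outer loop
   vertex 2.5 0.0 2.8
   vertex 5.5 1.0 2.4
   vertex 1.8 3.8 5.7
  endloop
 endfacet
 facet normal -0.697 0.350 -0.626
  outer loop
   vertex 2.5 0.0 2.8
   vertex 1.8 3.8 5.7
   vertex 5.3 5.4 2.7
  endloop
 endfacet
 facet normal -0.152 0.060 -0.987
  outer loop
   vertex 2.5 0.0 2.8
   vertex 5.3 5.4 2.7
   vertex 5.5 1.0 2.4
  endloop
 endfacet
 facet normal 0.346 -0.487 0.802
  outer loop
   vertex 5.1 4.5 4.7
   vertex 1.8 3.8 5.7
   vertex 5.5 1.0 2.4
  endloop
 endfacet
 facet normal -0.071 0.912 0.403
  outer loop
   vertex 5.1 4.5 4.7
   vertex 5.3 5.4 2.7
   vertex 1.8 3.8 5.7
  endloop
 endfacet
 facet normal 0.993 0.037 0.116
  outer loop
   vertex 5.1 4.5 4.7
   vertex 5.5 1.0 2.4
   vertex 5.3 5.4 2.7
  endloop
 endfacet
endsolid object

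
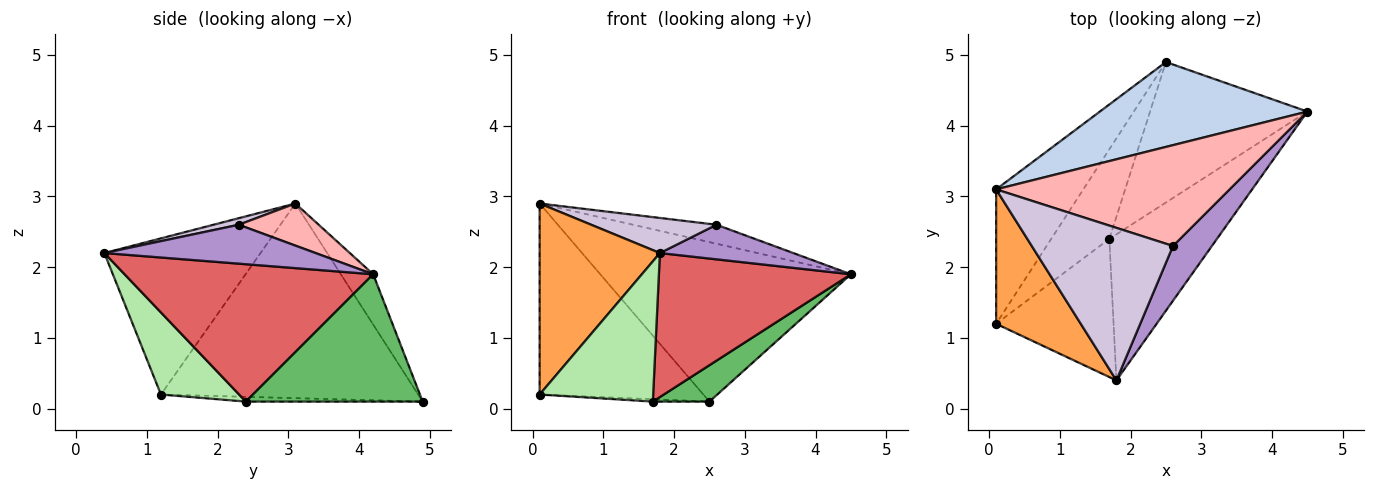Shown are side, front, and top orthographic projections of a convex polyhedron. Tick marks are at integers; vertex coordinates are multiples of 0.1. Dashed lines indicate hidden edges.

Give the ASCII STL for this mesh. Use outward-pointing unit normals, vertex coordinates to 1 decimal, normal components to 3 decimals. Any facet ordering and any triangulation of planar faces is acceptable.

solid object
 facet normal -0.789 0.502 -0.353
  outer loop
   vertex 0.1 3.1 2.9
   vertex 2.5 4.9 0.1
   vertex 0.1 1.2 0.2
  endloop
 endfacet
 facet normal -0.113 0.877 0.467
  outer loop
   vertex 0.1 3.1 2.9
   vertex 4.5 4.2 1.9
   vertex 2.5 4.9 0.1
  endloop
 endfacet
 facet normal -0.728 -0.561 0.395
  outer loop
   vertex 1.8 0.4 2.2
   vertex 0.1 3.1 2.9
   vertex 0.1 1.2 0.2
  endloop
 endfacet
 facet normal -0.082 0.026 -0.996
  outer loop
   vertex 1.7 2.4 0.1
   vertex 0.1 1.2 0.2
   vertex 2.5 4.9 0.1
  endloop
 endfacet
 facet normal 0.617 -0.197 -0.762
  outer loop
   vertex 1.7 2.4 0.1
   vertex 2.5 4.9 0.1
   vertex 4.5 4.2 1.9
  endloop
 endfacet
 facet normal 0.440 -0.640 -0.630
  outer loop
   vertex 1.7 2.4 0.1
   vertex 1.8 0.4 2.2
   vertex 0.1 1.2 0.2
  endloop
 endfacet
 facet normal 0.673 -0.520 -0.527
  outer loop
   vertex 1.7 2.4 0.1
   vertex 4.5 4.2 1.9
   vertex 1.8 0.4 2.2
  endloop
 endfacet
 facet normal 0.174 0.182 0.968
  outer loop
   vertex 2.6 2.3 2.6
   vertex 4.5 4.2 1.9
   vertex 0.1 3.1 2.9
  endloop
 endfacet
 facet normal 0.646 -0.408 0.646
  outer loop
   vertex 2.6 2.3 2.6
   vertex 1.8 0.4 2.2
   vertex 4.5 4.2 1.9
  endloop
 endfacet
 facet normal 0.045 -0.224 0.974
  outer loop
   vertex 2.6 2.3 2.6
   vertex 0.1 3.1 2.9
   vertex 1.8 0.4 2.2
  endloop
 endfacet
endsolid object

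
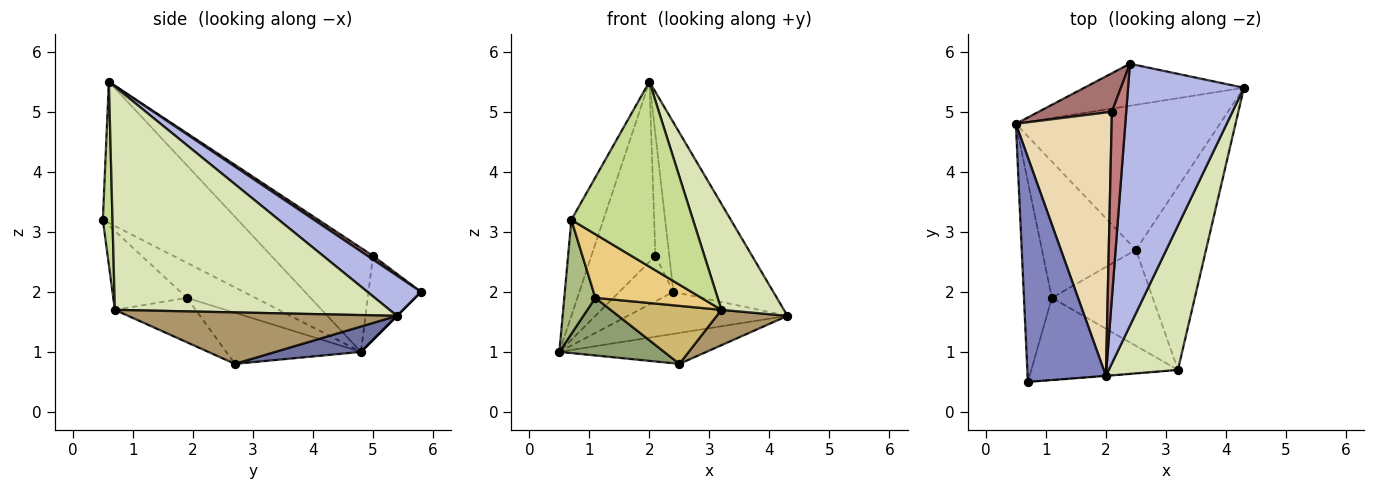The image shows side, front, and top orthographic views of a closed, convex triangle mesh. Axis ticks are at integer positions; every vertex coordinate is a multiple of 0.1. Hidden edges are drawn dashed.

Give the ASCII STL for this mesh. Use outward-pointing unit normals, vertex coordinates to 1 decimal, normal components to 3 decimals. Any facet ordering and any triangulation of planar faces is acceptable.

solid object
 facet normal 0.121 0.207 -0.971
  outer loop
   vertex 2.5 2.7 0.8
   vertex 0.5 4.8 1.0
   vertex 4.3 5.4 1.6
  endloop
 endfacet
 facet normal -0.856 0.203 0.475
  outer loop
   vertex 0.7 0.5 3.2
   vertex 2.0 0.6 5.5
   vertex 0.5 4.8 1.0
  endloop
 endfacet
 facet normal 0.000 0.707 -0.707
  outer loop
   vertex 2.4 5.8 2.0
   vertex 4.3 5.4 1.6
   vertex 0.5 4.8 1.0
  endloop
 endfacet
 facet normal 0.279 0.521 0.806
  outer loop
   vertex 2.4 5.8 2.0
   vertex 2.0 0.6 5.5
   vertex 4.3 5.4 1.6
  endloop
 endfacet
 facet normal -0.448 -0.348 -0.823
  outer loop
   vertex 1.1 1.9 1.9
   vertex 0.5 4.8 1.0
   vertex 2.5 2.7 0.8
  endloop
 endfacet
 facet normal -0.737 -0.335 -0.587
  outer loop
   vertex 1.1 1.9 1.9
   vertex 0.7 0.5 3.2
   vertex 0.5 4.8 1.0
  endloop
 endfacet
 facet normal 0.079 -0.997 -0.001
  outer loop
   vertex 3.2 0.7 1.7
   vertex 2.0 0.6 5.5
   vertex 0.7 0.5 3.2
  endloop
 endfacet
 facet normal 0.933 -0.212 0.289
  outer loop
   vertex 3.2 0.7 1.7
   vertex 4.3 5.4 1.6
   vertex 2.0 0.6 5.5
  endloop
 endfacet
 facet normal 0.585 -0.154 -0.797
  outer loop
   vertex 3.2 0.7 1.7
   vertex 2.5 2.7 0.8
   vertex 4.3 5.4 1.6
  endloop
 endfacet
 facet normal -0.353 -0.484 -0.801
  outer loop
   vertex 3.2 0.7 1.7
   vertex 1.1 1.9 1.9
   vertex 2.5 2.7 0.8
  endloop
 endfacet
 facet normal -0.391 -0.564 -0.727
  outer loop
   vertex 3.2 0.7 1.7
   vertex 0.7 0.5 3.2
   vertex 1.1 1.9 1.9
  endloop
 endfacet
 facet normal -0.667 0.420 0.615
  outer loop
   vertex 2.1 5.0 2.6
   vertex 0.5 4.8 1.0
   vertex 2.0 0.6 5.5
  endloop
 endfacet
 facet normal -0.596 0.613 0.519
  outer loop
   vertex 2.1 5.0 2.6
   vertex 2.4 5.8 2.0
   vertex 0.5 4.8 1.0
  endloop
 endfacet
 facet normal 0.211 0.535 0.818
  outer loop
   vertex 2.1 5.0 2.6
   vertex 2.0 0.6 5.5
   vertex 2.4 5.8 2.0
  endloop
 endfacet
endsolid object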